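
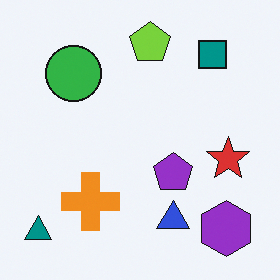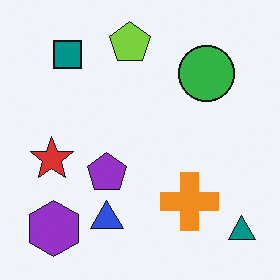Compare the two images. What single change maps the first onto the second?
Flipped horizontally (left ↔ right).

The teal triangle is in the bottom-left of the first image and the bottom-right of the second — shapes on opposite sides of the vertical midline have swapped in a mirror flip.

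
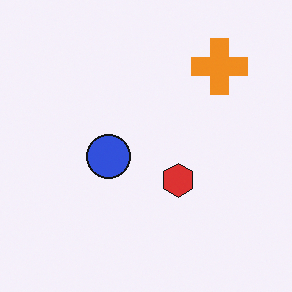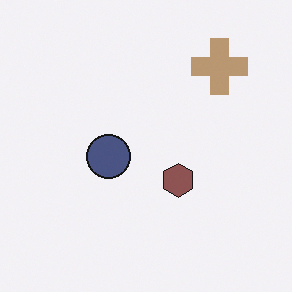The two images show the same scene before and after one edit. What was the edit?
It was made much more muted (saturation change).

All colors are more muted and greyish — a global saturation change.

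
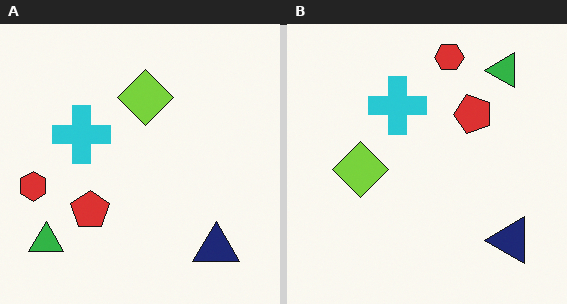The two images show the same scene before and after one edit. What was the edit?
It was transposed (reflected across the top-left ↔ bottom-right diagonal).

Shapes have swapped their row and column positions — what was in the top-right is now in the bottom-left — a diagonal reflection.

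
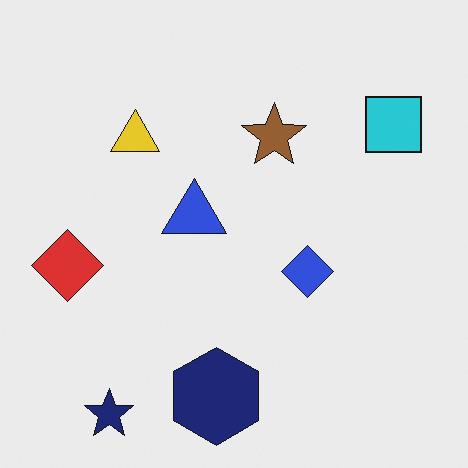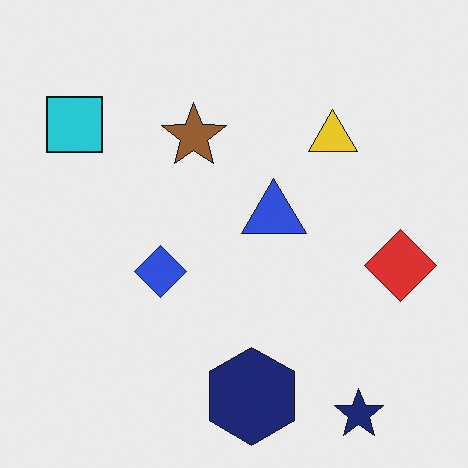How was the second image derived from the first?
This is the original image flipped horizontally (left ↔ right).

The red diamond is in the left of the first image and the right of the second — shapes on opposite sides of the vertical midline have swapped in a mirror flip.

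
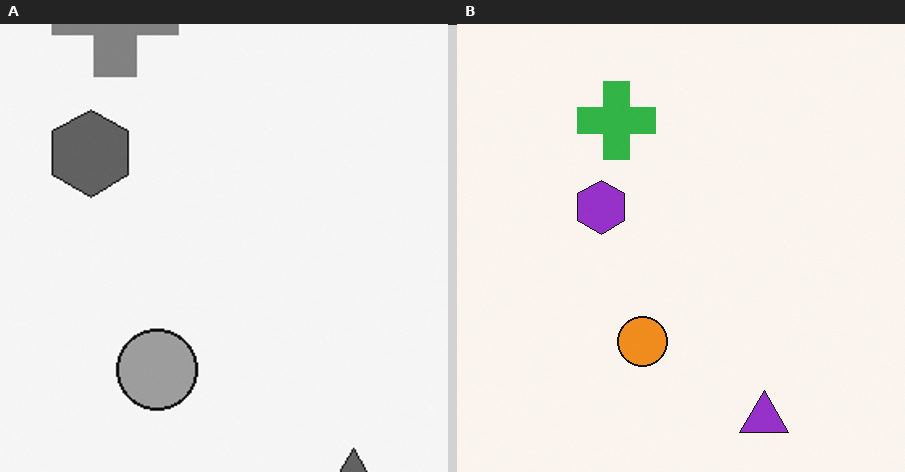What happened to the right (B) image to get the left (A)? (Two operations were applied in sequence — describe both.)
The transformation is: cropped slightly and scaled back up, then converted to grayscale.

The visible shapes are larger and the field of view is narrower; shapes near the original edges may be partly or wholly outside the frame — a crop-and-rescale. All color is removed — every shape is now a shade of grey.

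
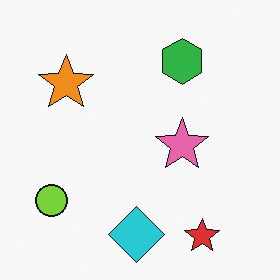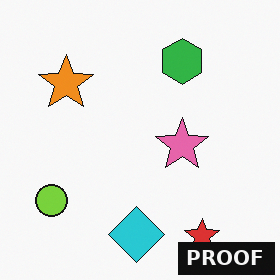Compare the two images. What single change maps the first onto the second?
It was watermarked with the text "PROOF" in the lower-right corner.

A dark label reading "PROOF" appears in the lower-right corner.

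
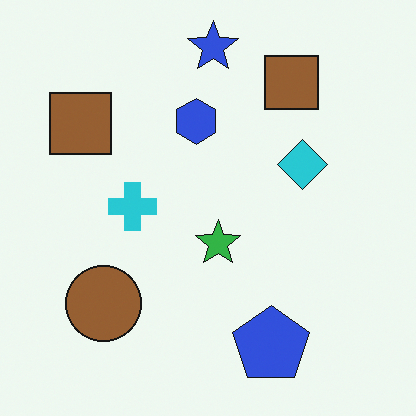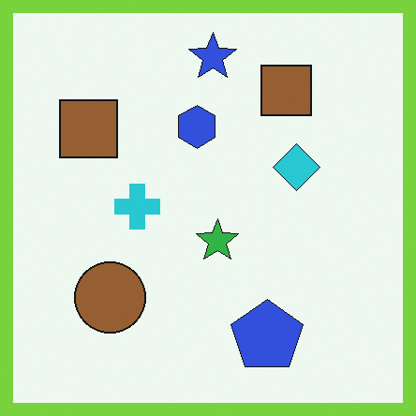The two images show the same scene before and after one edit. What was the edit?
This is the original image framed with a lime border.

A solid lime frame runs around the edge of the second image, with the content slightly shrunk inside it.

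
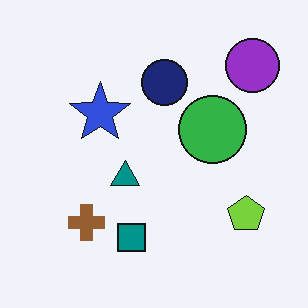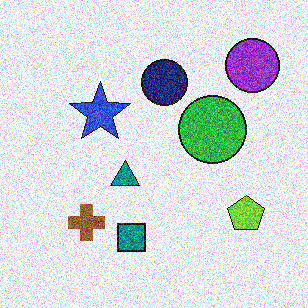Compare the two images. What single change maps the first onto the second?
The image was degraded with a thick layer of grain.

Random speckle covers the whole image, including the flat background.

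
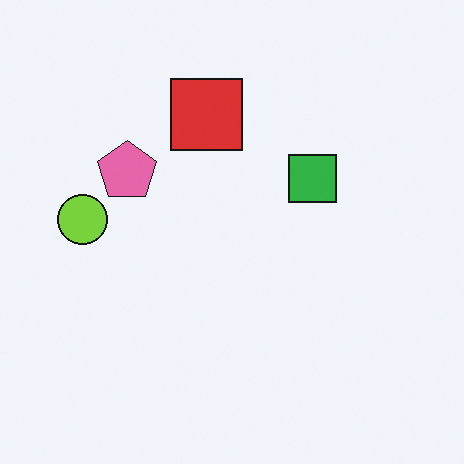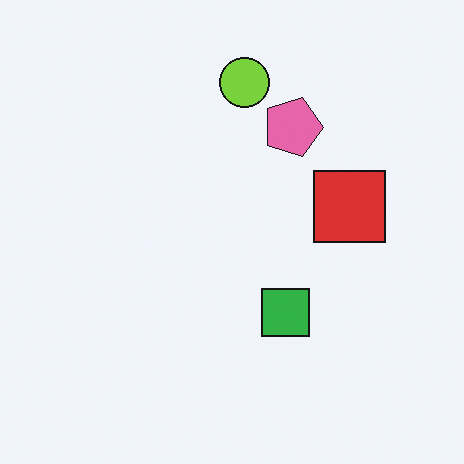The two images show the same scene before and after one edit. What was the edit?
Rotated 90° clockwise.

The lime circle sits in the left of the first image and the top of the second — consistent with a whole-image 90° clockwise rotation.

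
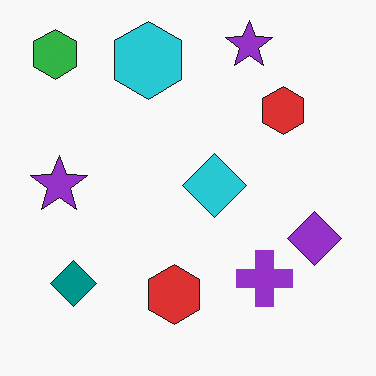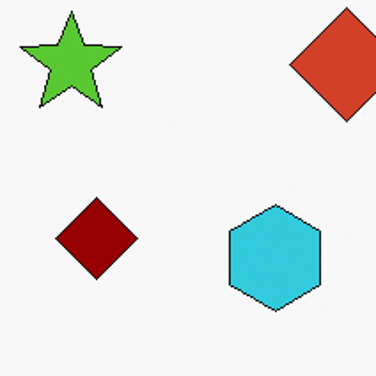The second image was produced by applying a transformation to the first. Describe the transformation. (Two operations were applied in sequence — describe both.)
The second image is the first hue-shifted by a large amount, then cropped tightly and scaled back up.

Every shape's color has rotated by the same amount around the hue wheel — a uniform hue shift. The visible shapes are larger and the field of view is narrower; shapes near the original edges may be partly or wholly outside the frame — a crop-and-rescale.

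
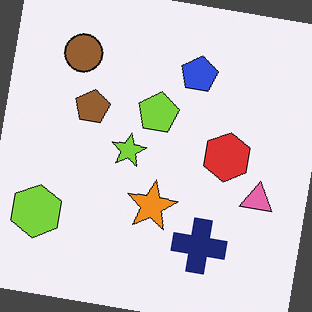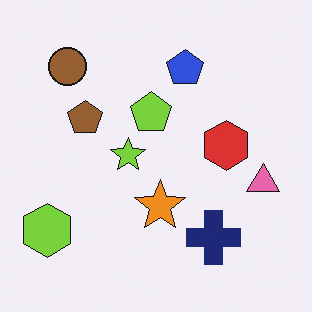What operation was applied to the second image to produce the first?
The transformation is: rotated clockwise by a few degrees.

Every shape is tilted by the same angle and the image corners show triangular fill wedges — a whole-image rotation by a non-right angle.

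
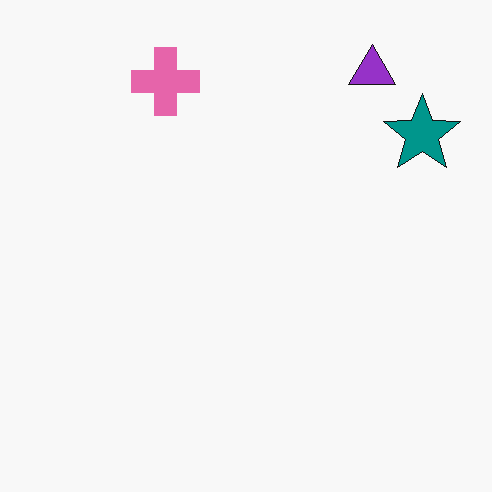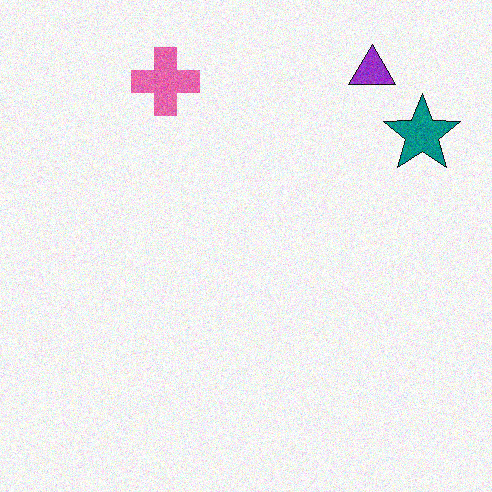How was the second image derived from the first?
The transformation is: degraded with visible gaussian noise.

Random speckle covers the whole image, including the flat background.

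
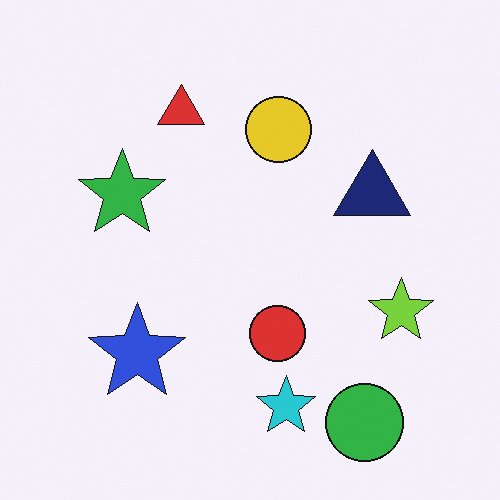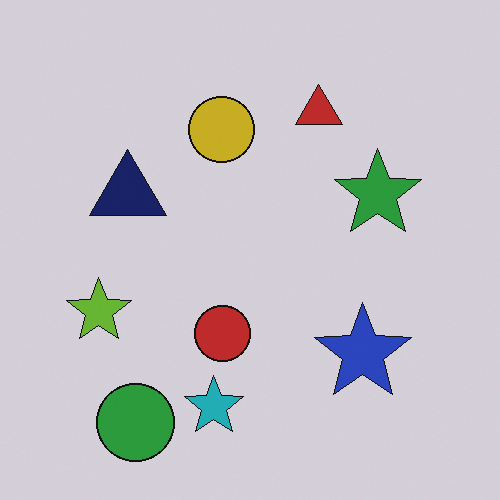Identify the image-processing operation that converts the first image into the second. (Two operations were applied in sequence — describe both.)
The transformation is: flipped horizontally (left ↔ right), then darkened a little.

The lime star is in the right of the first image and the left of the second — shapes on opposite sides of the vertical midline have swapped in a mirror flip. Every pixel — background and shapes alike — is uniformly darkened.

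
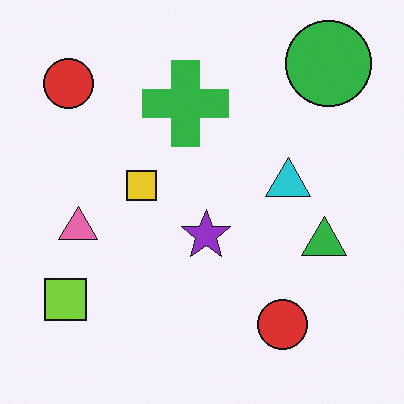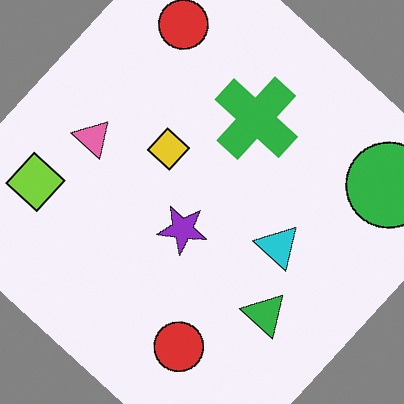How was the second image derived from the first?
The second image is the first rotated clockwise by a large amount — several tens of degrees.

Every shape is tilted by the same angle and the image corners show triangular fill wedges — a whole-image rotation by a non-right angle.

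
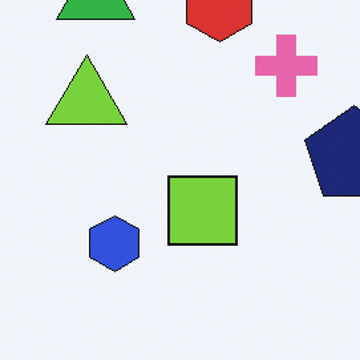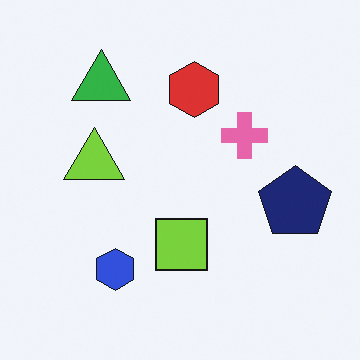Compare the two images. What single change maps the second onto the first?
This is the original image cropped slightly and scaled back up.

The visible shapes are larger and the field of view is narrower; shapes near the original edges may be partly or wholly outside the frame — a crop-and-rescale.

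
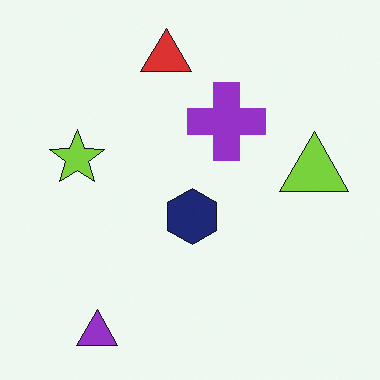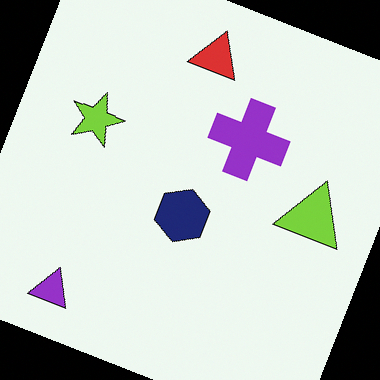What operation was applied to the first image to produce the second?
It was rotated clockwise by a clearly visible amount.

Every shape is tilted by the same angle and the image corners show triangular fill wedges — a whole-image rotation by a non-right angle.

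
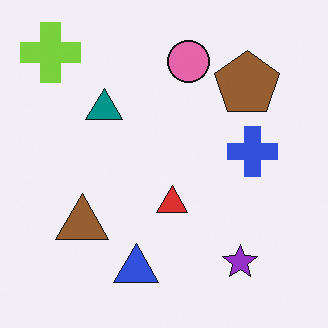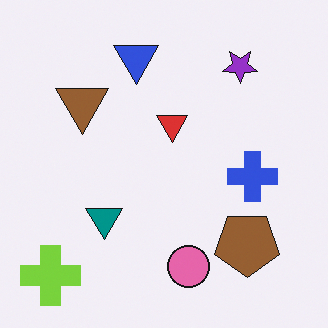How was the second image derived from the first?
It was flipped vertically (top ↔ bottom).

The lime cross is in the top-left of the first image and the bottom-left of the second — shapes on opposite sides of the horizontal midline have swapped in a mirror flip.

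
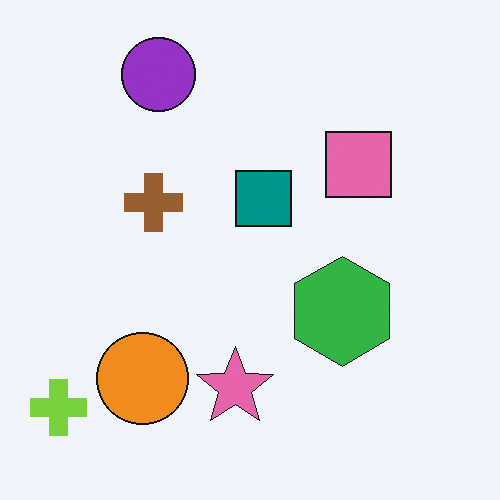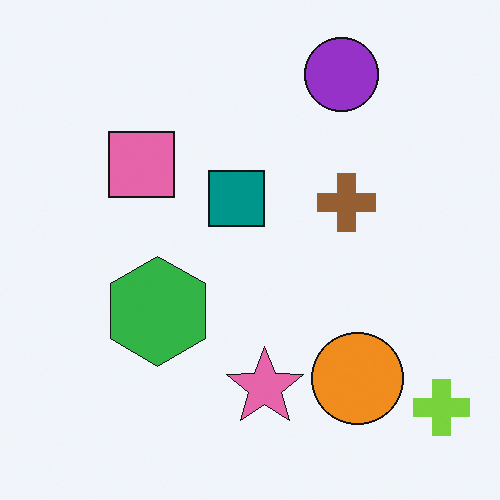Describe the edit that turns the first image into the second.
The second image is the first flipped horizontally (left ↔ right).

The lime cross is in the bottom-left of the first image and the bottom-right of the second — shapes on opposite sides of the vertical midline have swapped in a mirror flip.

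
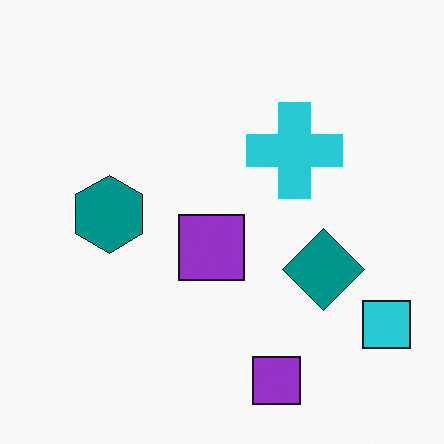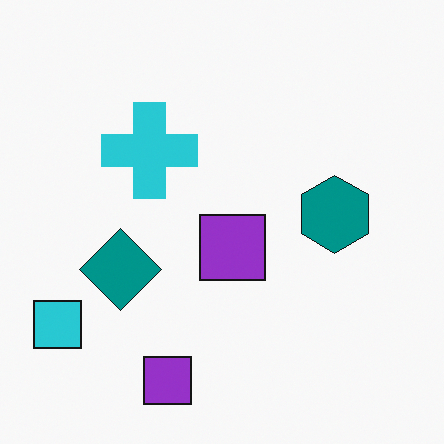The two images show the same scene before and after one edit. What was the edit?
Flipped horizontally (left ↔ right).

The cyan square is in the bottom-right of the first image and the bottom-left of the second — shapes on opposite sides of the vertical midline have swapped in a mirror flip.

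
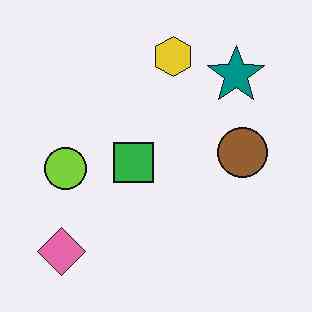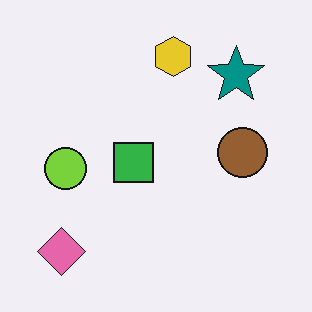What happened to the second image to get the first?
It was given moderate JPEG compression.

Blocky 8×8 compression artifacts appear around shape edges and the flat background shows ringing — characteristic JPEG degradation.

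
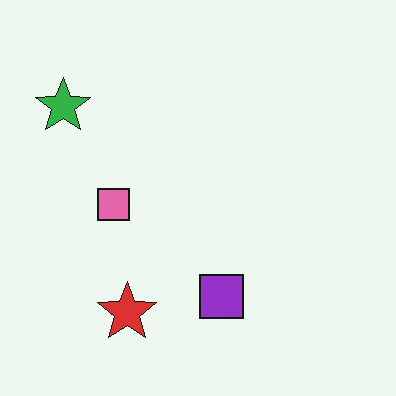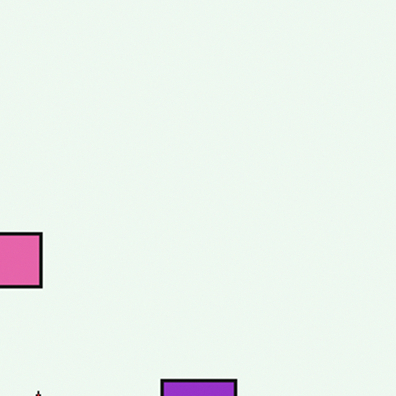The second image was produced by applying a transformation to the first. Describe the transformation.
Cropped tightly and scaled back up.

The visible shapes are larger and the field of view is narrower; shapes near the original edges may be partly or wholly outside the frame — a crop-and-rescale.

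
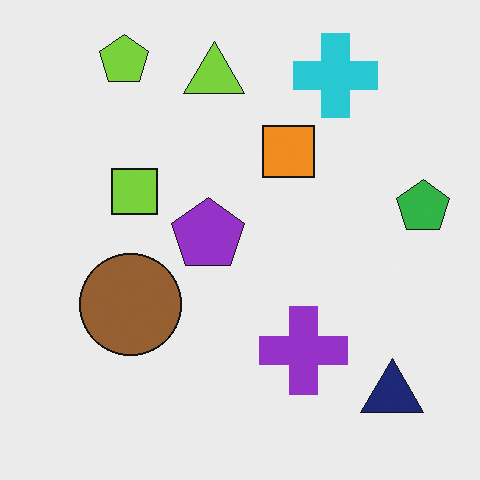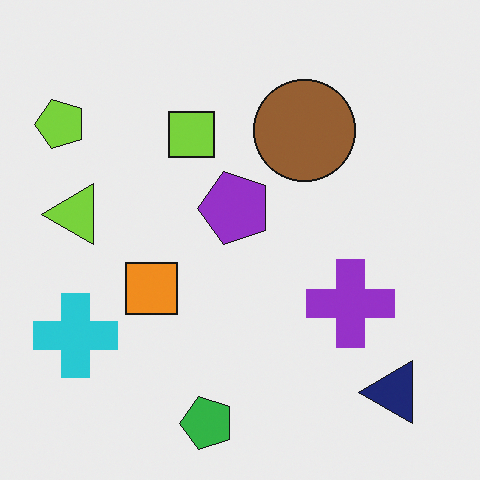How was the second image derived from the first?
The second image is the first transposed (reflected across the top-left ↔ bottom-right diagonal).

Shapes have swapped their row and column positions — what was in the top-right is now in the bottom-left — a diagonal reflection.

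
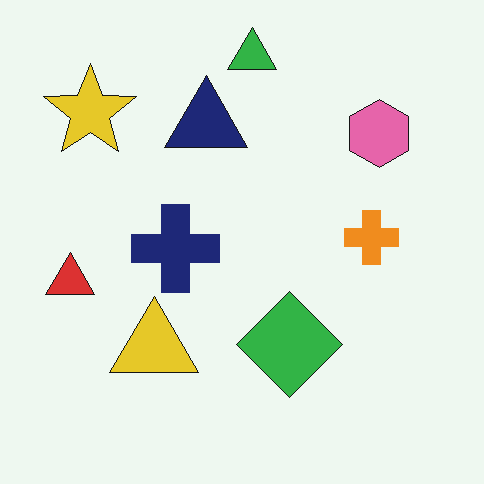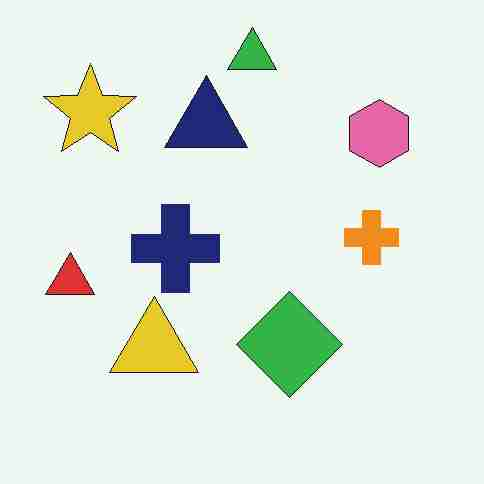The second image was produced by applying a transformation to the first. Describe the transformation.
Heavily JPEG-compressed with obvious blocking artifacts.

Blocky 8×8 compression artifacts appear around shape edges and the flat background shows ringing — characteristic JPEG degradation.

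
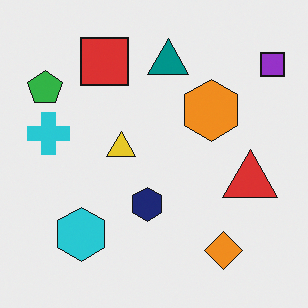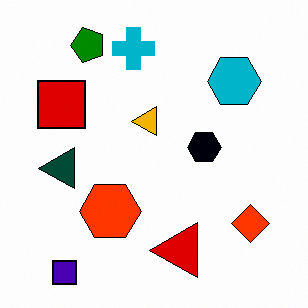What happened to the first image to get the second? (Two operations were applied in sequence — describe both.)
It was given much higher contrast, then transposed (reflected across the top-left ↔ bottom-right diagonal).

Tones are pushed away from mid-grey across the whole image — a global contrast change. Shapes have swapped their row and column positions — what was in the top-right is now in the bottom-left — a diagonal reflection.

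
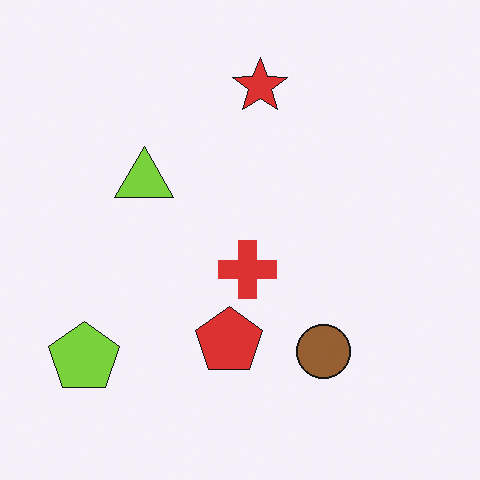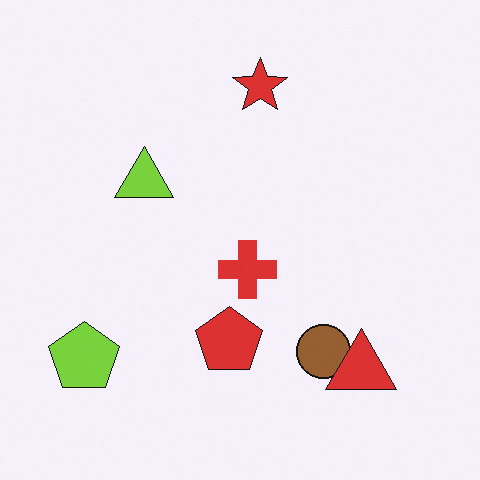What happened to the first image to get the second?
Overlaid with an additional red triangle.

A red triangle appears in the second image that is absent from the first.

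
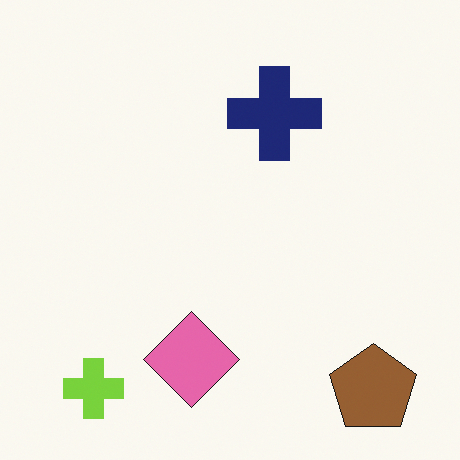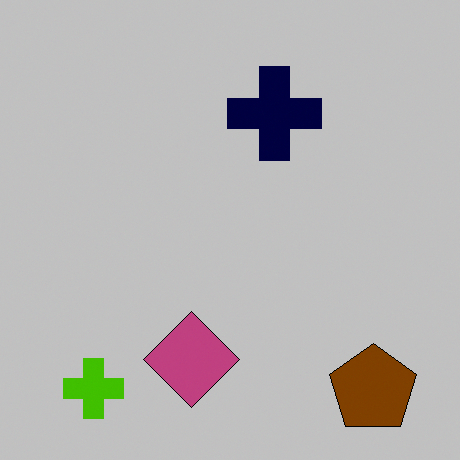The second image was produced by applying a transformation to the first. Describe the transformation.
This is the original image aggressively posterized.

Each flat color has snapped to a coarser quantized level — most visibly, the near-white background has dropped to a flat grey.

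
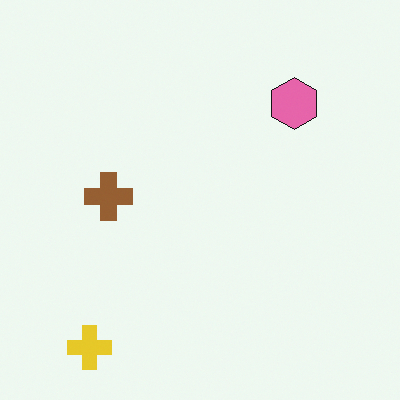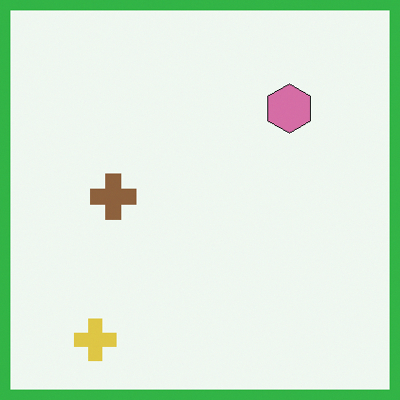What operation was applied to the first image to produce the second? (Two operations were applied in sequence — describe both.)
It was slightly desaturated, then framed with a green border.

All colors are more muted and greyish — a global saturation change. A solid green frame runs around the edge of the second image, with the content slightly shrunk inside it.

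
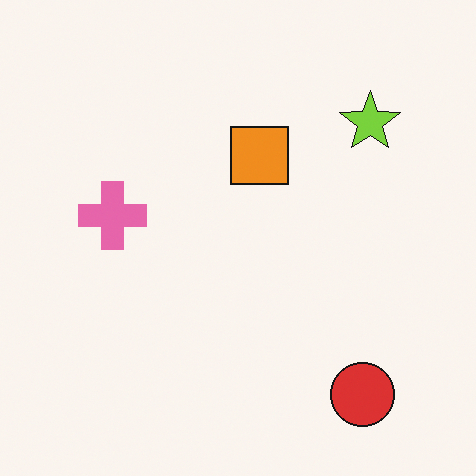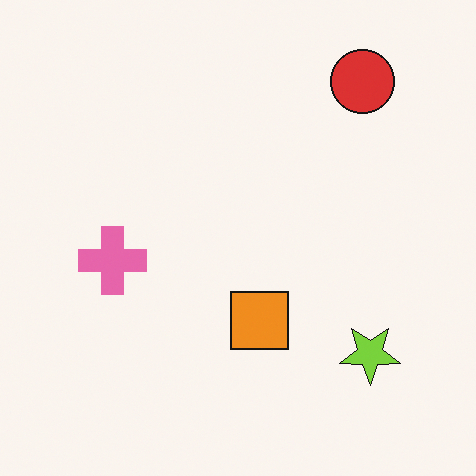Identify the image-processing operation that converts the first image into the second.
Flipped vertically (top ↔ bottom).

The red circle is in the bottom-right of the first image and the top-right of the second — shapes on opposite sides of the horizontal midline have swapped in a mirror flip.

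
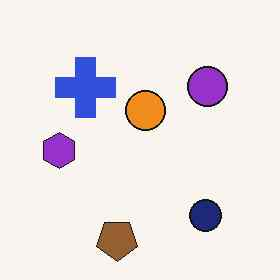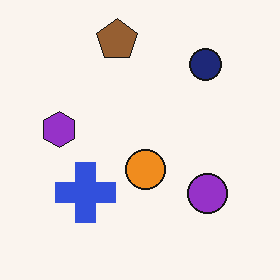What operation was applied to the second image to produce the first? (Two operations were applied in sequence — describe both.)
It was flipped vertically (top ↔ bottom), then JPEG-compressed with visible artifacts.

The brown pentagon is in the top of the second image and the bottom of the first — shapes on opposite sides of the horizontal midline have swapped in a mirror flip. Blocky 8×8 compression artifacts appear around shape edges and the flat background shows ringing — characteristic JPEG degradation.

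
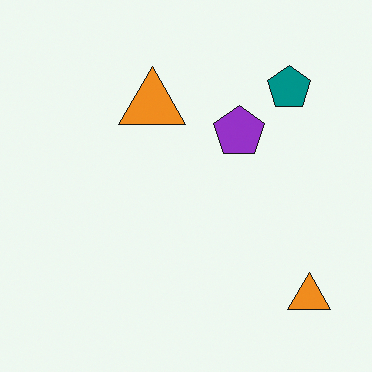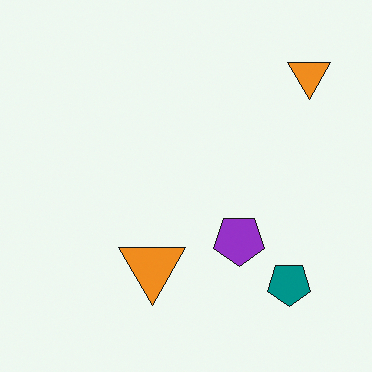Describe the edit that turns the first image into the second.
It was flipped vertically (top ↔ bottom).

The teal pentagon is in the top-right of the first image and the bottom-right of the second — shapes on opposite sides of the horizontal midline have swapped in a mirror flip.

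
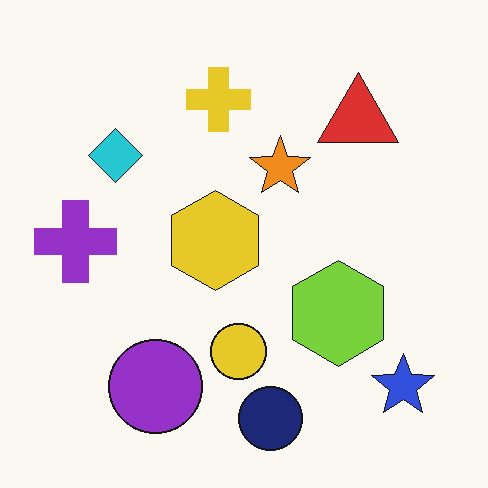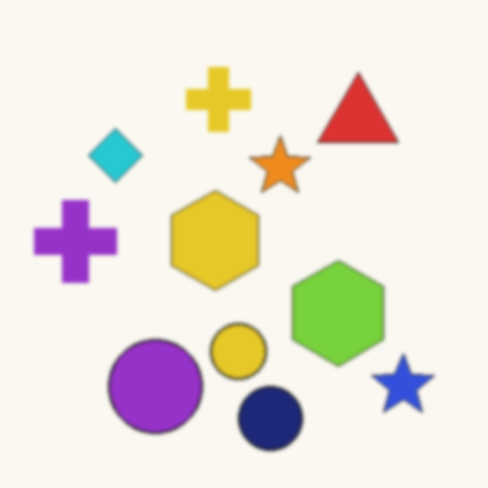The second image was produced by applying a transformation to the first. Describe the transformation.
This is the original image slightly softened.

Shape edges and outlines are uniformly softened across the whole image.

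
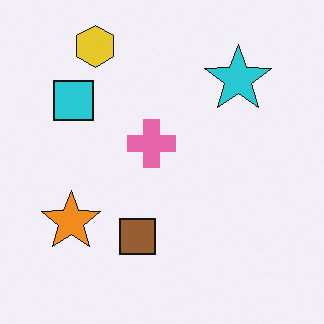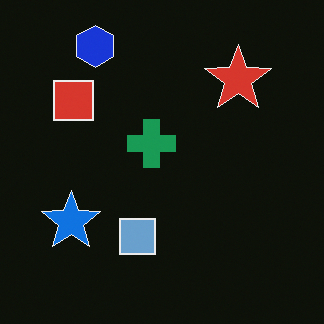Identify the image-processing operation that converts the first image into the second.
Color-inverted (negative).

The light background has become dark and every shape's color is its complement — a photographic negative.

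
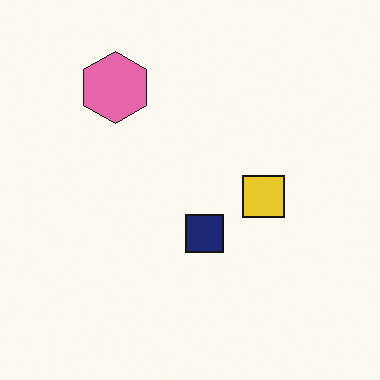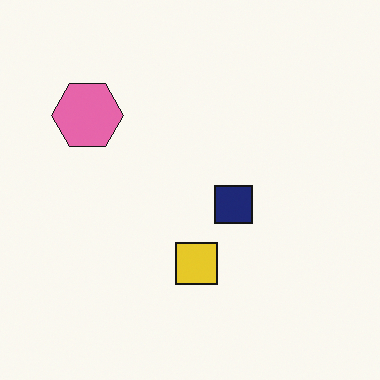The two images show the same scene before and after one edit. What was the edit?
The image was transposed (reflected across the top-left ↔ bottom-right diagonal).

Shapes have swapped their row and column positions — what was in the top-right is now in the bottom-left — a diagonal reflection.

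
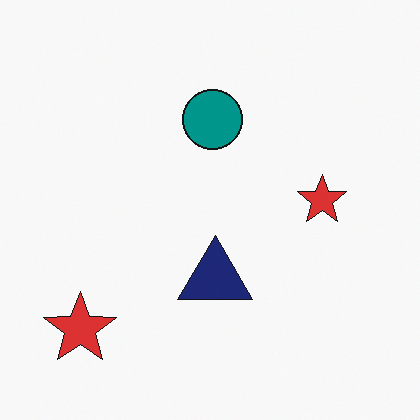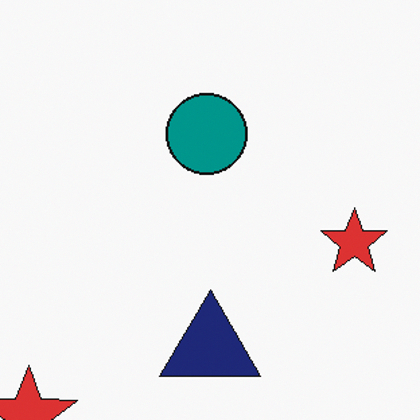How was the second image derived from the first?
The transformation is: cropped slightly and scaled back up.

The visible shapes are larger and the field of view is narrower; shapes near the original edges may be partly or wholly outside the frame — a crop-and-rescale.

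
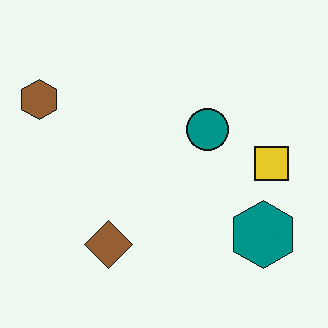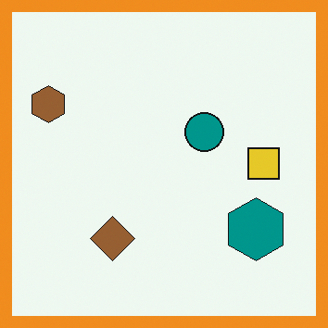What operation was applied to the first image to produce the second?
The second image is the first framed with a orange border.

A solid orange frame runs around the edge of the second image, with the content slightly shrunk inside it.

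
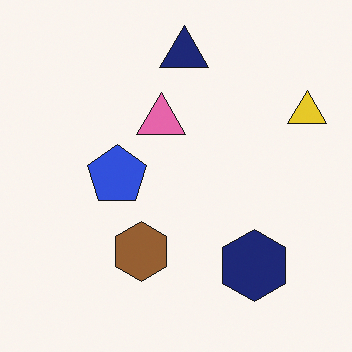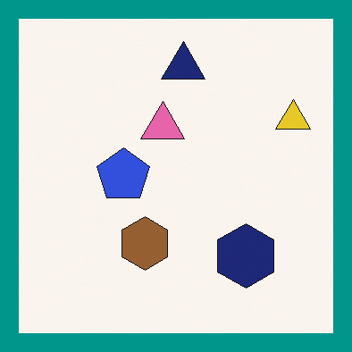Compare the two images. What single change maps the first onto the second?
This is the original image framed with a teal border.

A solid teal frame runs around the edge of the second image, with the content slightly shrunk inside it.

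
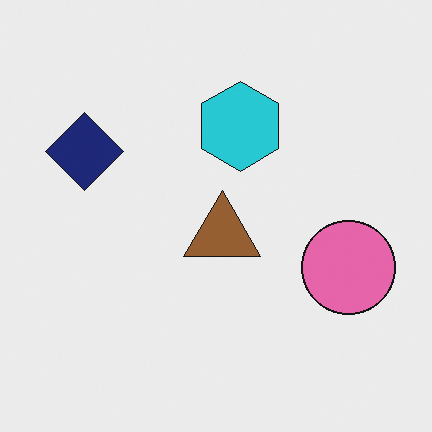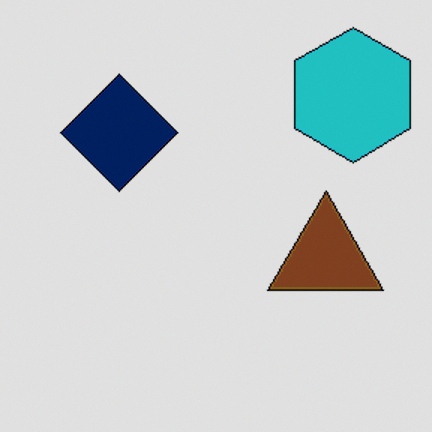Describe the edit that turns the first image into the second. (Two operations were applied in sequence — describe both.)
The transformation is: cropped slightly and scaled back up, then posterized to a reduced palette.

The visible shapes are larger and the field of view is narrower; shapes near the original edges may be partly or wholly outside the frame — a crop-and-rescale. Each flat color has snapped to a coarser quantized level — most visibly, the near-white background has dropped to a flat grey.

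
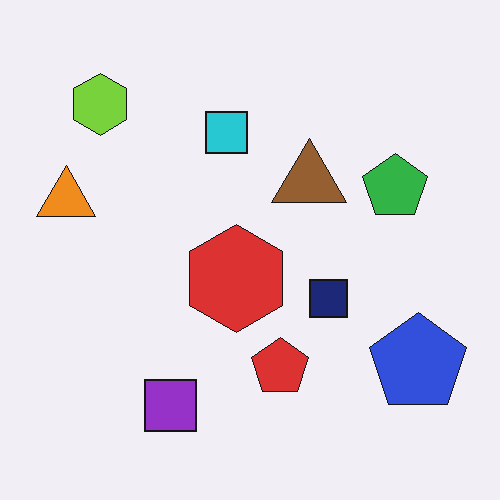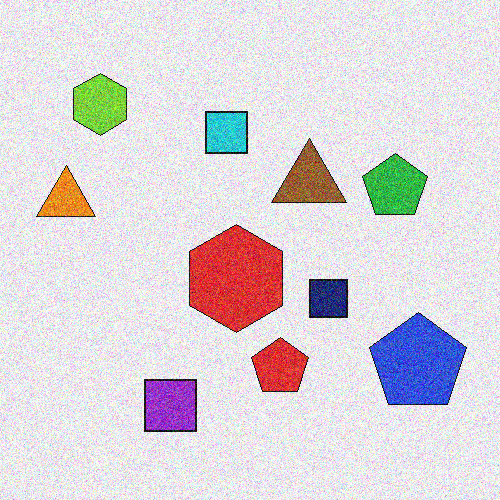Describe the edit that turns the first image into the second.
It was degraded with strong gaussian noise.

Random speckle covers the whole image, including the flat background.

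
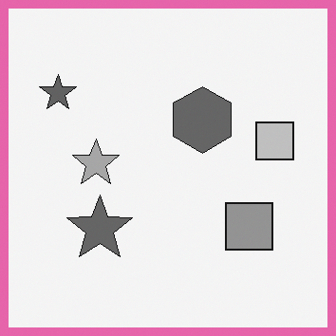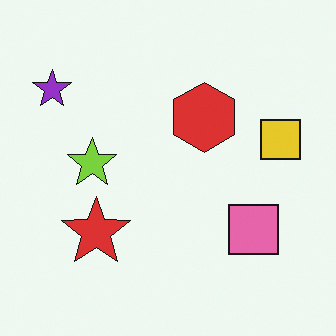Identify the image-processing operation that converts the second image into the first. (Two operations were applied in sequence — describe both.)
Converted to grayscale, then framed with a pink border.

All color is removed — every shape is now a shade of grey. A solid pink frame runs around the edge of the first image, with the content slightly shrunk inside it.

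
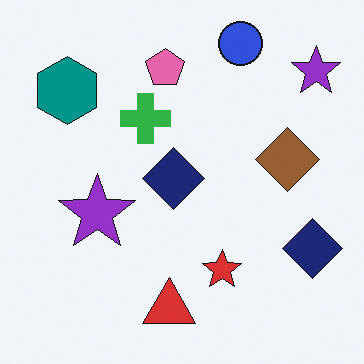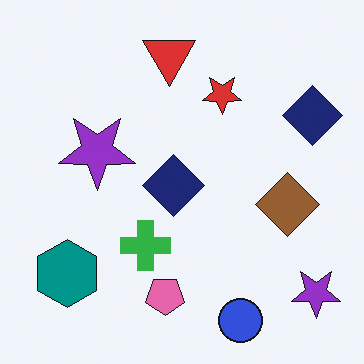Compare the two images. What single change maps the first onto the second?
The transformation is: flipped vertically (top ↔ bottom).

The blue circle is in the top of the first image and the bottom of the second — shapes on opposite sides of the horizontal midline have swapped in a mirror flip.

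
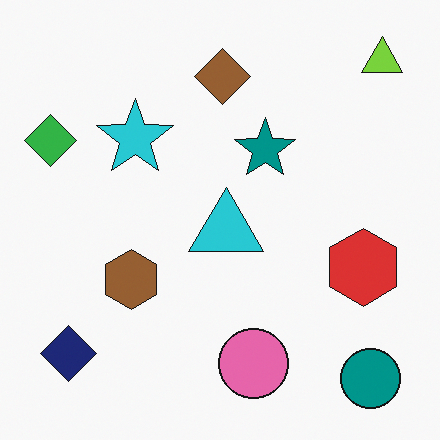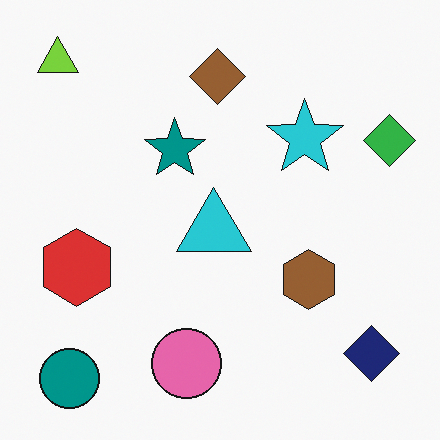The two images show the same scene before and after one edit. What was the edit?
The second image is the first flipped horizontally (left ↔ right).

The green diamond is in the top-left of the first image and the top-right of the second — shapes on opposite sides of the vertical midline have swapped in a mirror flip.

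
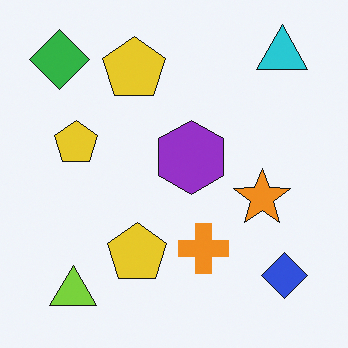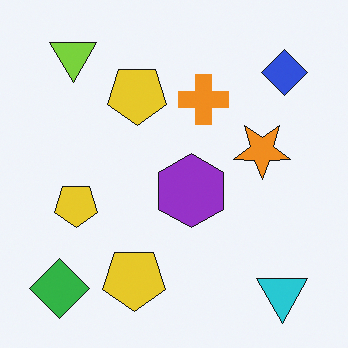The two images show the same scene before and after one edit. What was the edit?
Flipped vertically (top ↔ bottom).

The cyan triangle is in the top-right of the first image and the bottom-right of the second — shapes on opposite sides of the horizontal midline have swapped in a mirror flip.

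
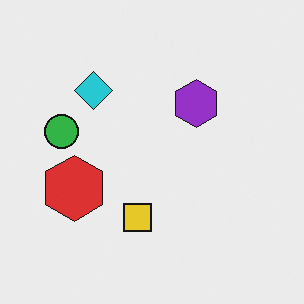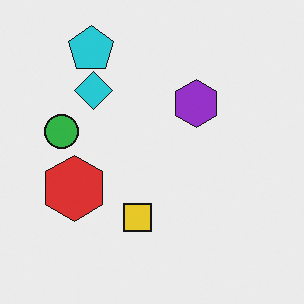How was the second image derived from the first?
The second image is the first overlaid with an additional cyan pentagon.

A cyan pentagon appears in the second image that is absent from the first.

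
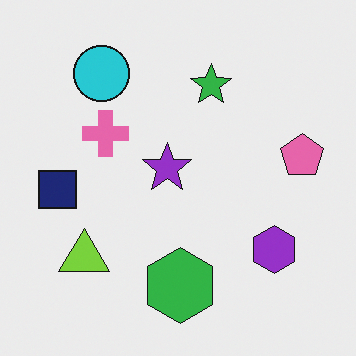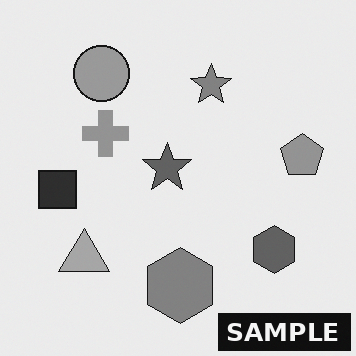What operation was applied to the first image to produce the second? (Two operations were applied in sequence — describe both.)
The image was converted to grayscale, then watermarked with the text "SAMPLE" in the lower-right corner.

All color is removed — every shape is now a shade of grey. A dark label reading "SAMPLE" appears in the lower-right corner.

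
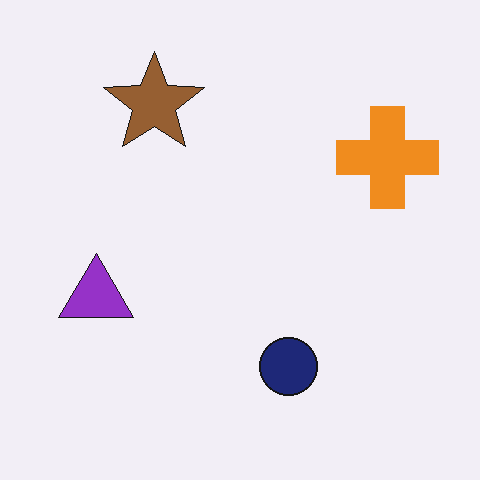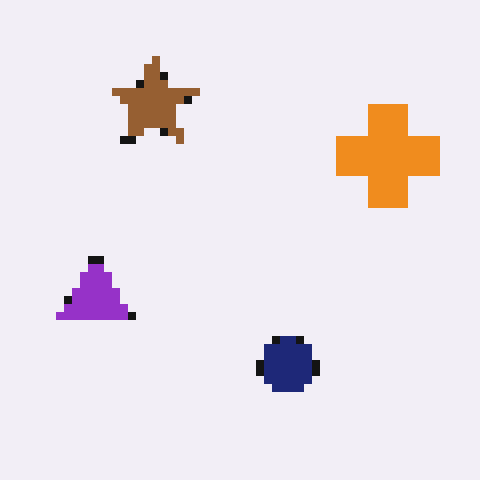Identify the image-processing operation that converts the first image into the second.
Pixelated into visible square blocks.

Shapes are reduced to large square blocks; fine edges and outlines are lost — a downscale-then-upscale (mosaic) effect.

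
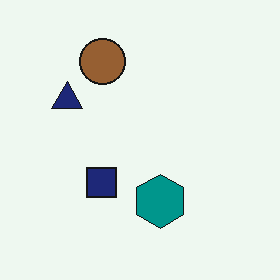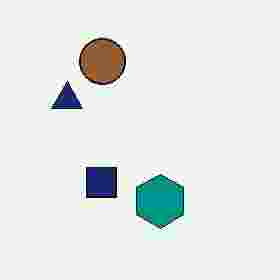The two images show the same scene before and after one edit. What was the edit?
The image was heavily JPEG-compressed with obvious blocking artifacts.

Blocky 8×8 compression artifacts appear around shape edges and the flat background shows ringing — characteristic JPEG degradation.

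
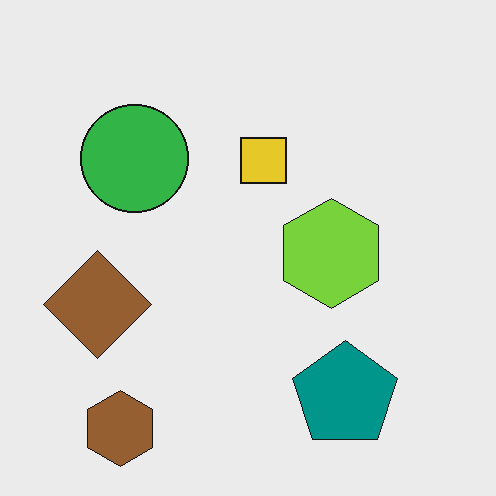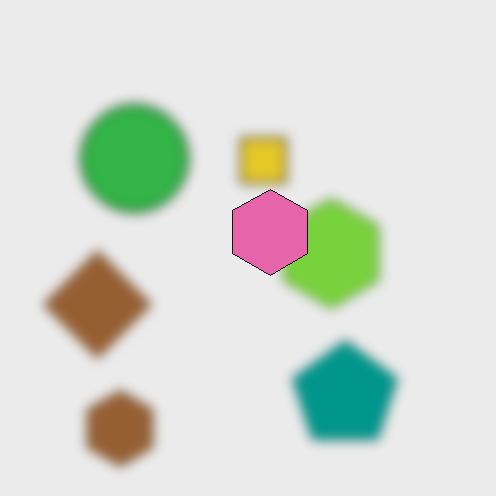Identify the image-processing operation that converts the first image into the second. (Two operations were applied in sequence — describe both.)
The image was heavily blurred, then overlaid with an additional pink hexagon.

Shape edges and outlines are uniformly softened across the whole image. A pink hexagon appears in the second image that is absent from the first.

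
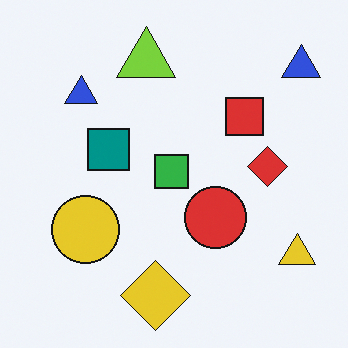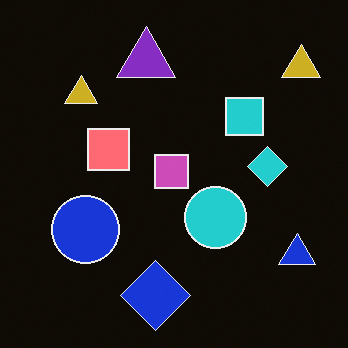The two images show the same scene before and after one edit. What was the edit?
The second image is the first color-inverted (negative).

The light background has become dark and every shape's color is its complement — a photographic negative.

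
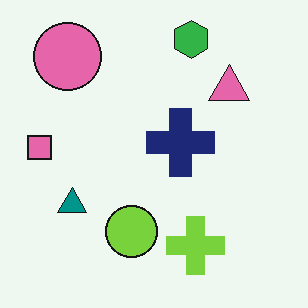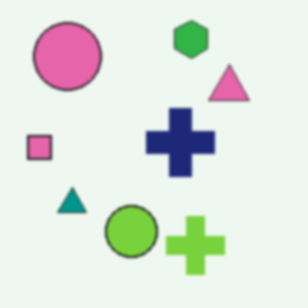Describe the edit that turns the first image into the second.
Slightly softened.

Shape edges and outlines are uniformly softened across the whole image.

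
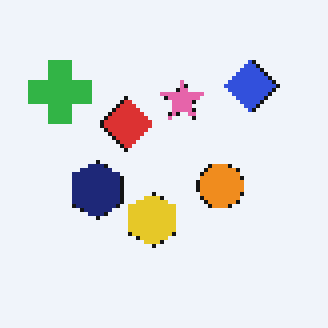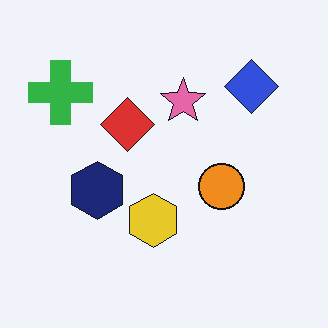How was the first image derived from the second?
This is the original image mildly pixelated.

Shapes are reduced to large square blocks; fine edges and outlines are lost — a downscale-then-upscale (mosaic) effect.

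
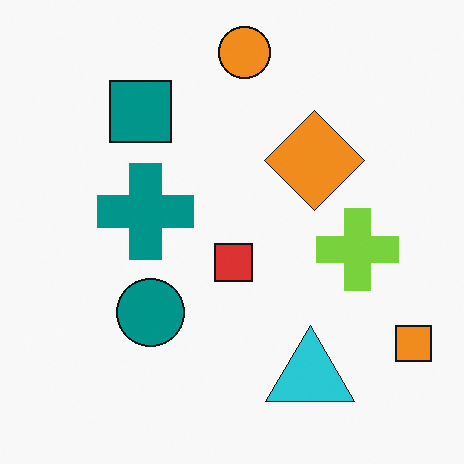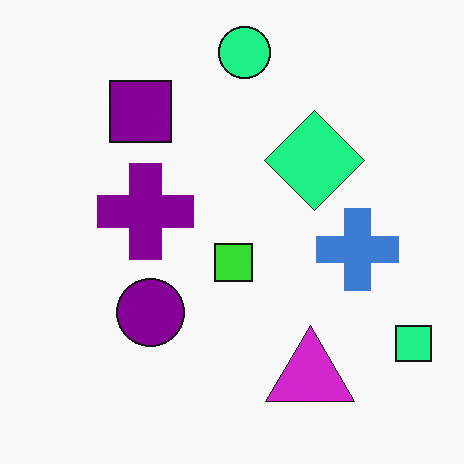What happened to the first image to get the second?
This is the original image hue-shifted through roughly a third of the color wheel.

Every shape's color has rotated by the same amount around the hue wheel — a uniform hue shift.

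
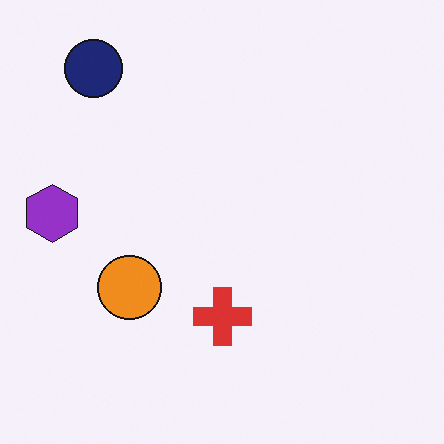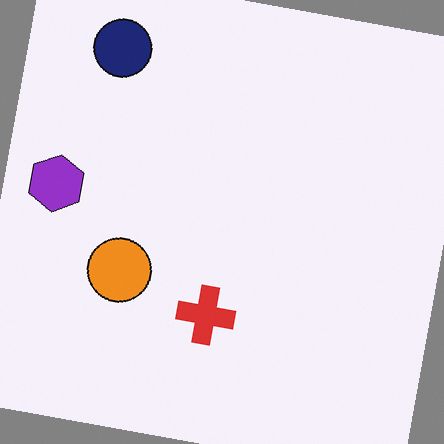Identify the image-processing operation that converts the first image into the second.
The image was rotated clockwise by a slight angle.

Every shape is tilted by the same angle and the image corners show triangular fill wedges — a whole-image rotation by a non-right angle.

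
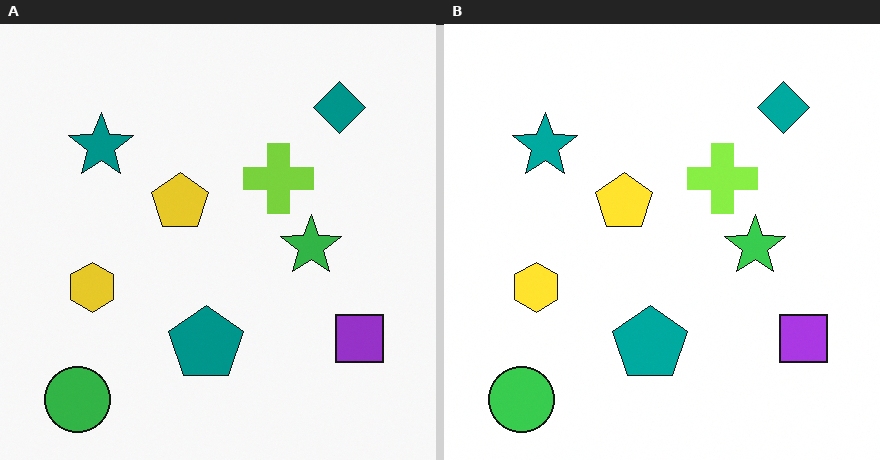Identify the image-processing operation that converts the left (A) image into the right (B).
This is the original image slightly brightened.

Every pixel — background and shapes alike — is uniformly brightened.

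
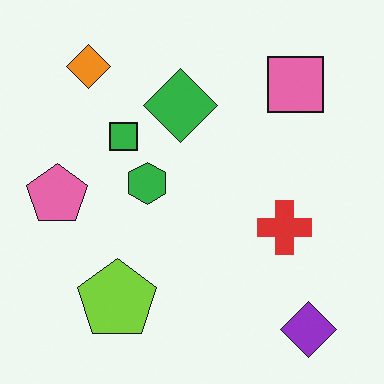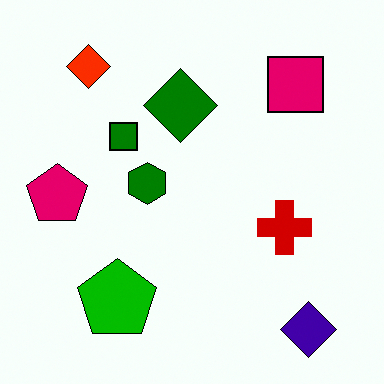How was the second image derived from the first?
It was given much higher contrast.

Tones are pushed away from mid-grey across the whole image — a global contrast change.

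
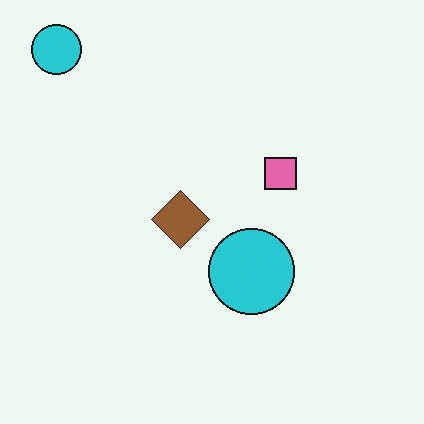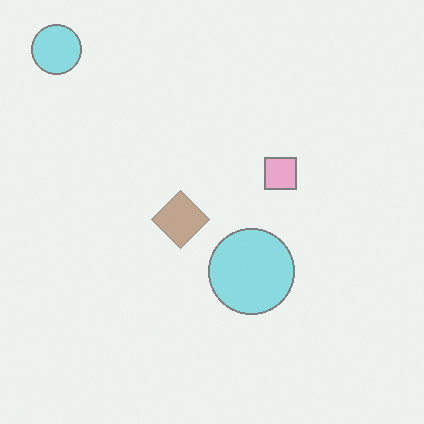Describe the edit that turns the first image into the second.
It was washed out (contrast reduced).

Tones are pushed toward mid-grey across the whole image — a global contrast change.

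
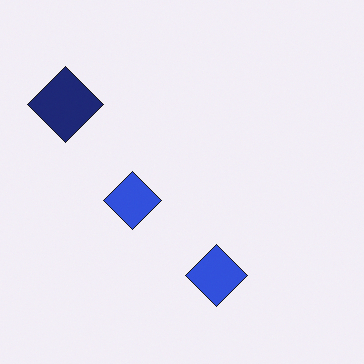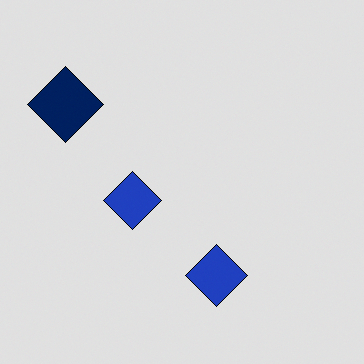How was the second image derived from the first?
The transformation is: moderately posterized.

Each flat color has snapped to a coarser quantized level — most visibly, the near-white background has dropped to a flat grey.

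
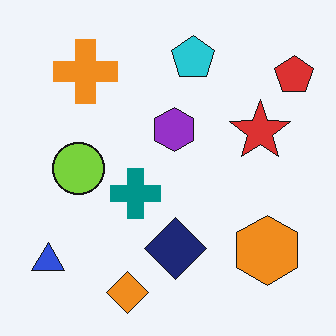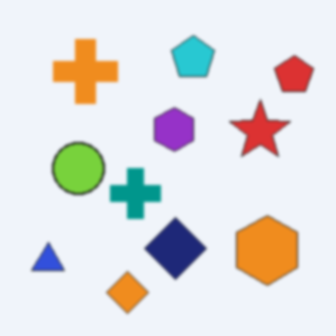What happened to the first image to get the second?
Lightly blurred.

Shape edges and outlines are uniformly softened across the whole image.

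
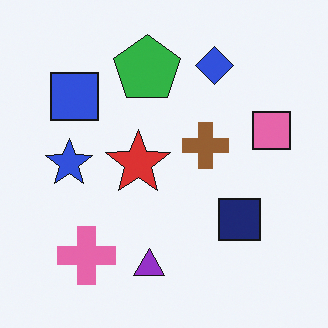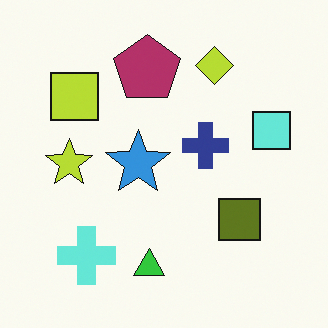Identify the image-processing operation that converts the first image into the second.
The second image is the first hue-shifted by a large amount.

Every shape's color has rotated by the same amount around the hue wheel — a uniform hue shift.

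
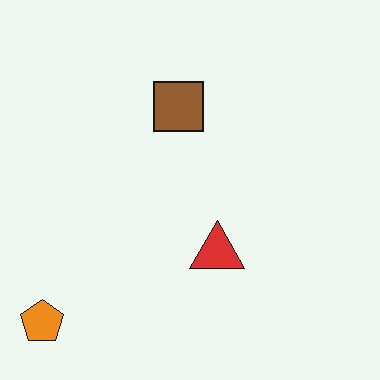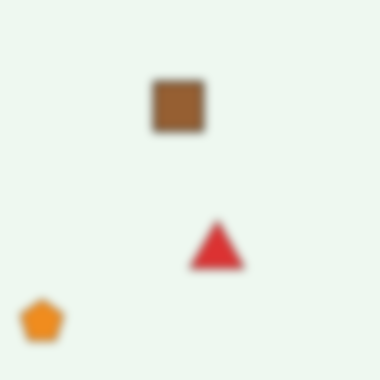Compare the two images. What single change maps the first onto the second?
The second image is the first noticeably gaussian-blurred.

Shape edges and outlines are uniformly softened across the whole image.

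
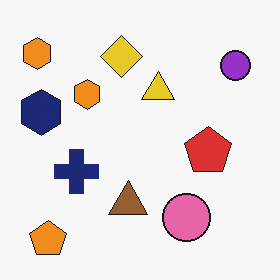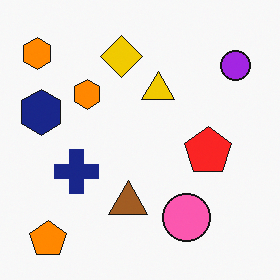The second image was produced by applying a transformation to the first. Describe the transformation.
The second image is the first slightly oversaturated.

All colors are more vivid — a global saturation change.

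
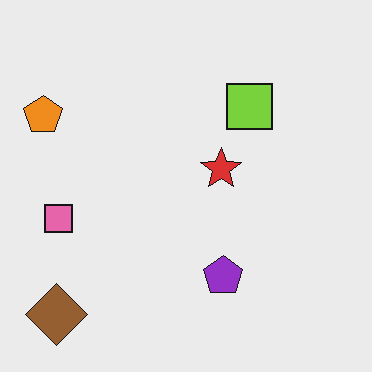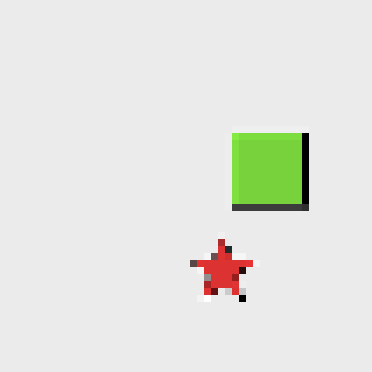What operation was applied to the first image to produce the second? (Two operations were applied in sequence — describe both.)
The transformation is: cropped to a noticeably smaller region and rescaled, then pixelated into visible square blocks.

The visible shapes are larger and the field of view is narrower; shapes near the original edges may be partly or wholly outside the frame — a crop-and-rescale. Shapes are reduced to large square blocks; fine edges and outlines are lost — a downscale-then-upscale (mosaic) effect.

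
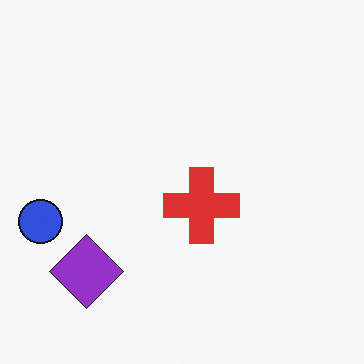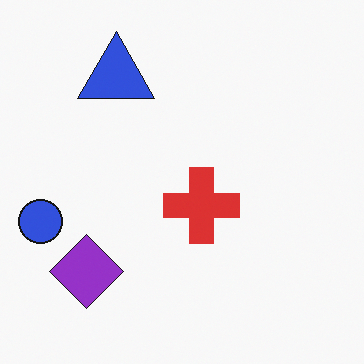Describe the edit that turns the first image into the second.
The second image is the first overlaid with an additional blue triangle.

A blue triangle appears in the second image that is absent from the first.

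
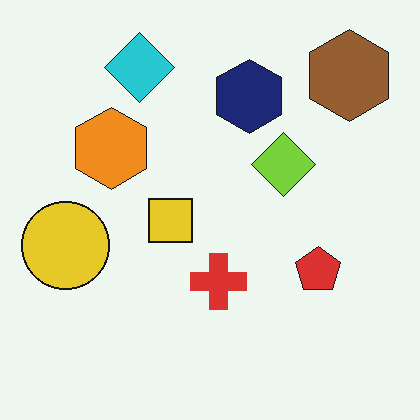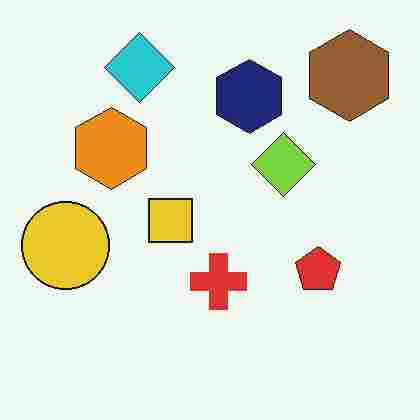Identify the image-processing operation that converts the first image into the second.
The image was degraded with heavy JPEG compression.

Blocky 8×8 compression artifacts appear around shape edges and the flat background shows ringing — characteristic JPEG degradation.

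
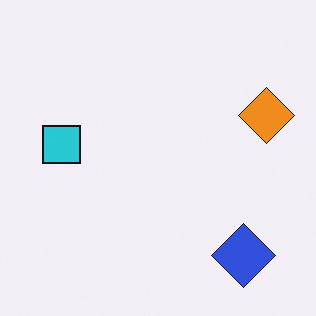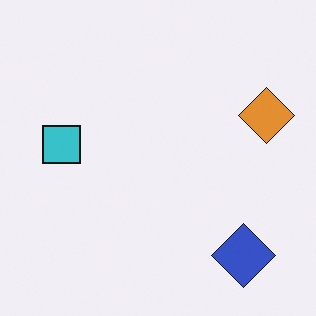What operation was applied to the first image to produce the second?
The second image is the first slightly desaturated.

All colors are more muted and greyish — a global saturation change.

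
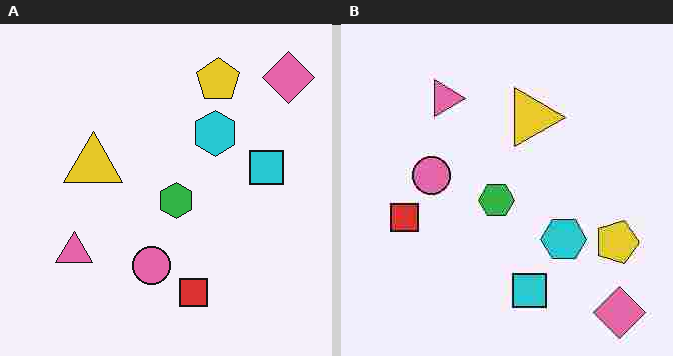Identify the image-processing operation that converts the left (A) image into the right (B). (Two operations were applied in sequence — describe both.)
Rotated 90° clockwise, then heavily JPEG-compressed with obvious blocking artifacts.

The pink diamond sits in the top-right of the left (A) image and the bottom-right of the right (B) — consistent with a whole-image 90° clockwise rotation. Blocky 8×8 compression artifacts appear around shape edges and the flat background shows ringing — characteristic JPEG degradation.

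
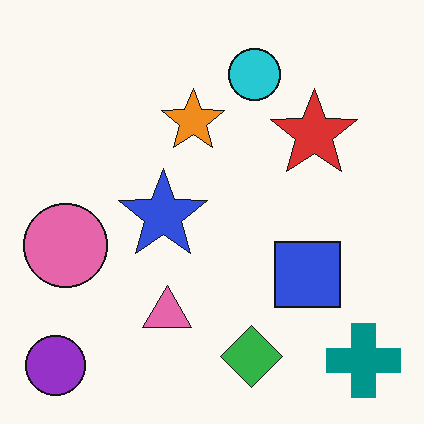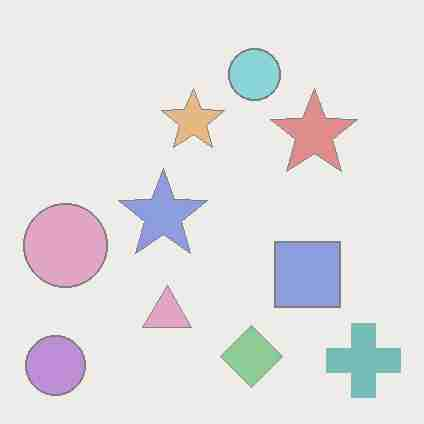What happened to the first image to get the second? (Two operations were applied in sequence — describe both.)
The transformation is: washed out (contrast reduced), then degraded with heavy JPEG compression.

Tones are pushed toward mid-grey across the whole image — a global contrast change. Blocky 8×8 compression artifacts appear around shape edges and the flat background shows ringing — characteristic JPEG degradation.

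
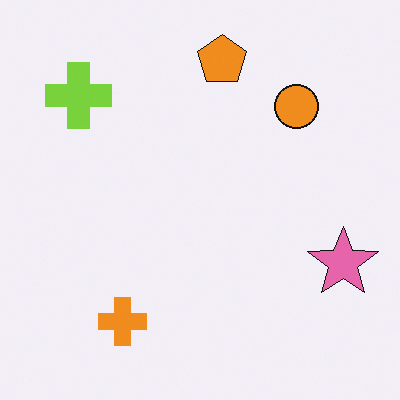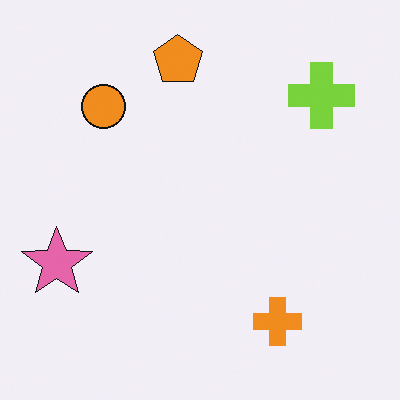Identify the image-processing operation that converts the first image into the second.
The transformation is: flipped horizontally (left ↔ right).

The pink star is in the right of the first image and the left of the second — shapes on opposite sides of the vertical midline have swapped in a mirror flip.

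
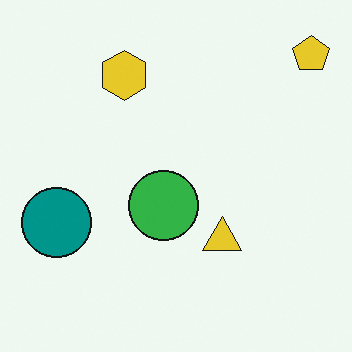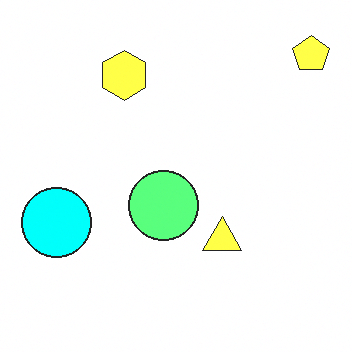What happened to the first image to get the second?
The transformation is: noticeably brightened.

Every pixel — background and shapes alike — is uniformly brightened.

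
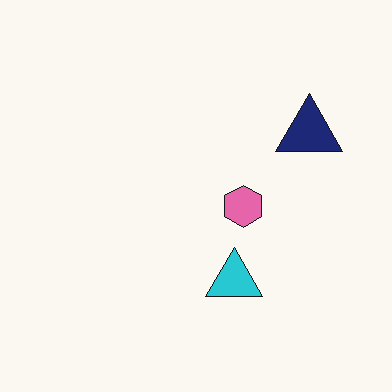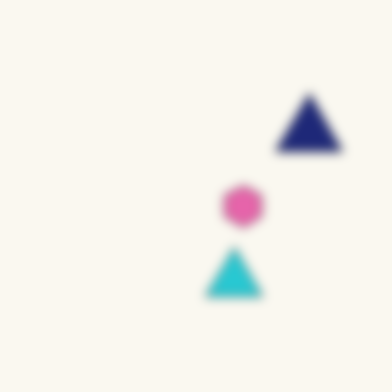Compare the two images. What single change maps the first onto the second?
This is the original image strongly gaussian-blurred.

Shape edges and outlines are uniformly softened across the whole image.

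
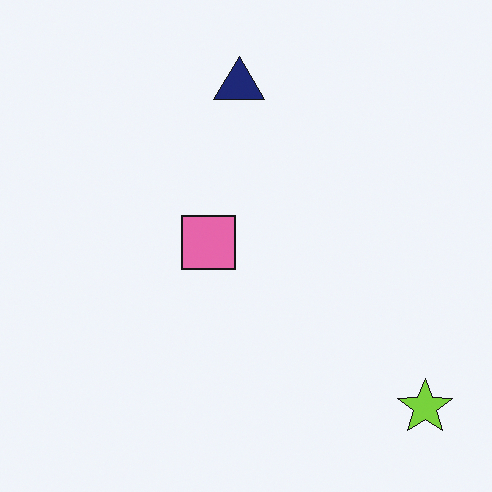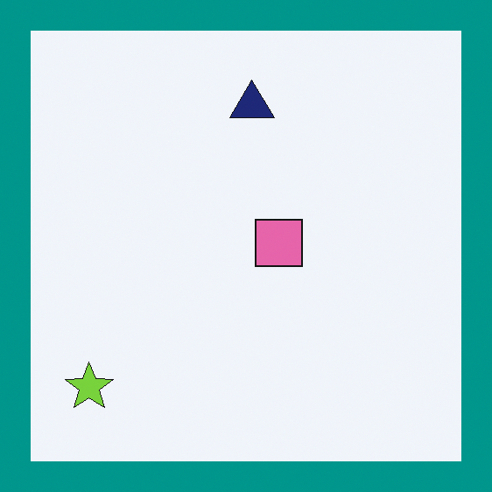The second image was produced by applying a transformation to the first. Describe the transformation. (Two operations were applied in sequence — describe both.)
This is the original image flipped horizontally (left ↔ right), then framed with a teal border.

The lime star is in the bottom-right of the first image and the bottom-left of the second — shapes on opposite sides of the vertical midline have swapped in a mirror flip. A solid teal frame runs around the edge of the second image, with the content slightly shrunk inside it.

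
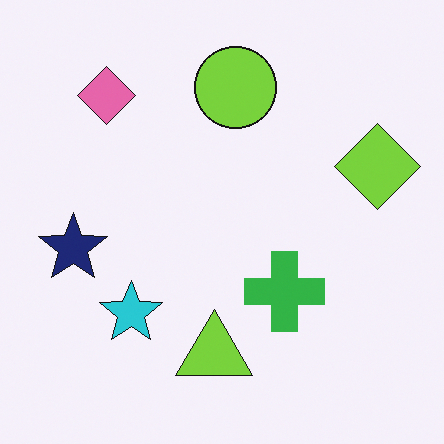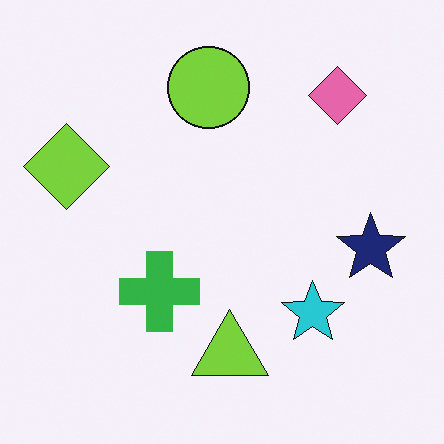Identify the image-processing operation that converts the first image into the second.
Flipped horizontally (left ↔ right).

The lime diamond is in the right of the first image and the left of the second — shapes on opposite sides of the vertical midline have swapped in a mirror flip.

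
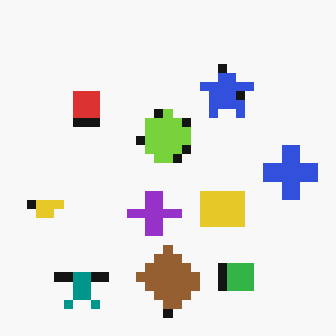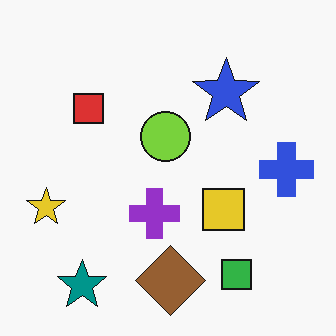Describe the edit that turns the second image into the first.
It was coarsely pixelated.

Shapes are reduced to large square blocks; fine edges and outlines are lost — a downscale-then-upscale (mosaic) effect.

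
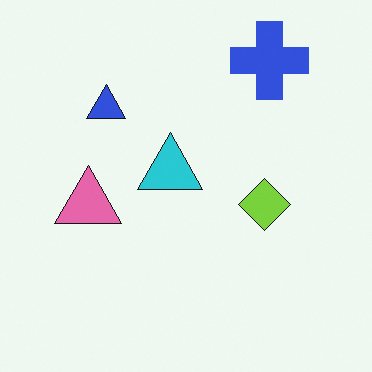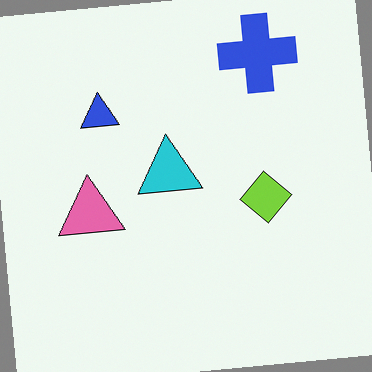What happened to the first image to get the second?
This is the original image rotated counter-clockwise by a slight angle.

Every shape is tilted by the same angle and the image corners show triangular fill wedges — a whole-image rotation by a non-right angle.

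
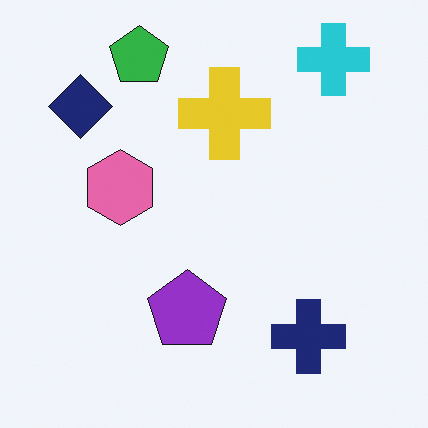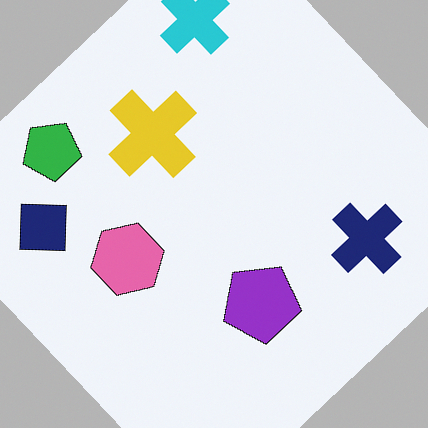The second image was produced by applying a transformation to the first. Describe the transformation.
This is the original image rotated counter-clockwise by a large amount — several tens of degrees.

Every shape is tilted by the same angle and the image corners show triangular fill wedges — a whole-image rotation by a non-right angle.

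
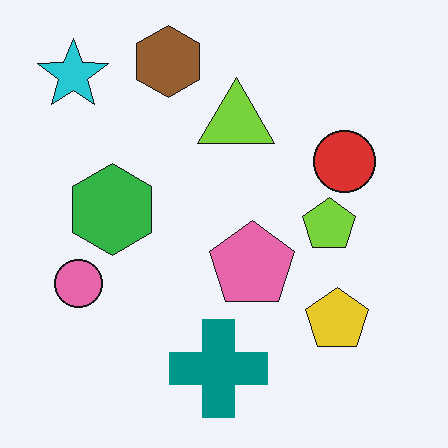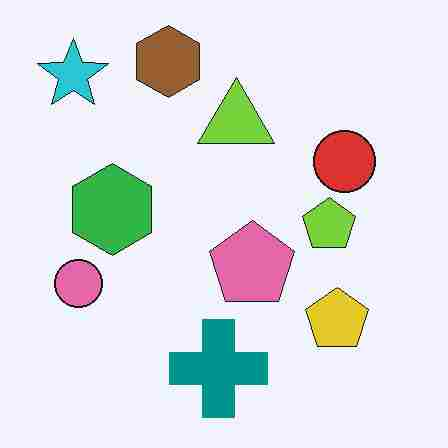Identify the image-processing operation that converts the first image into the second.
The image was degraded with heavy JPEG compression.

Blocky 8×8 compression artifacts appear around shape edges and the flat background shows ringing — characteristic JPEG degradation.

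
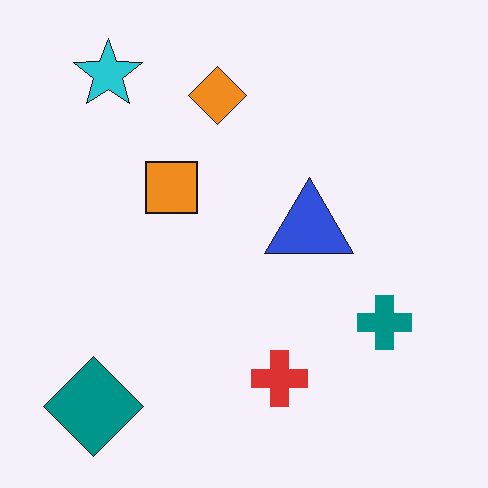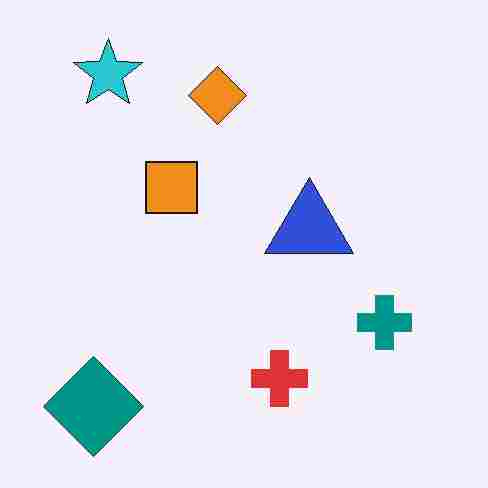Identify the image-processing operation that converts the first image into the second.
The second image is the first degraded with heavy JPEG compression.

Blocky 8×8 compression artifacts appear around shape edges and the flat background shows ringing — characteristic JPEG degradation.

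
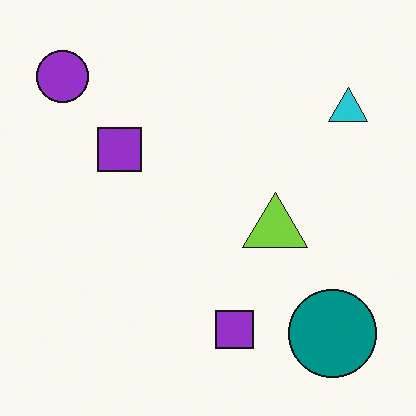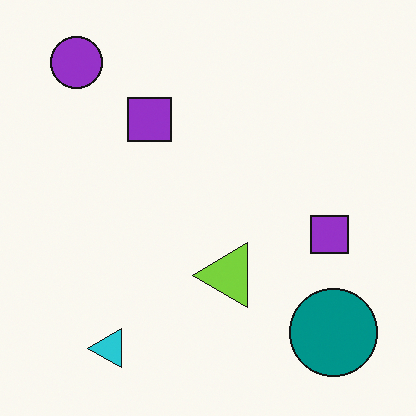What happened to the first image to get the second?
The second image is the first transposed (reflected across the top-left ↔ bottom-right diagonal).

Shapes have swapped their row and column positions — what was in the top-right is now in the bottom-left — a diagonal reflection.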